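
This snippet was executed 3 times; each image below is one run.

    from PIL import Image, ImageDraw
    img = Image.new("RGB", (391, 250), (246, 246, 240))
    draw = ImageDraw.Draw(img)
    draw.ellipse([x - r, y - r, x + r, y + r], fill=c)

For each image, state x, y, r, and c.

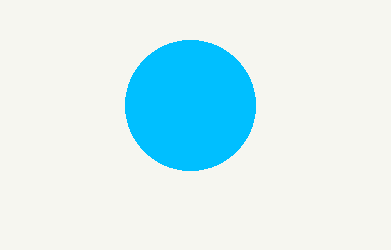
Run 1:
x = 190
y = 105
r = 65
c = 'deepskyblue'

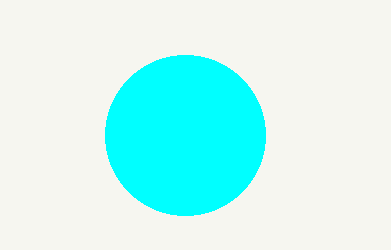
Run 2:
x = 185
y = 135
r = 80
c = 'cyan'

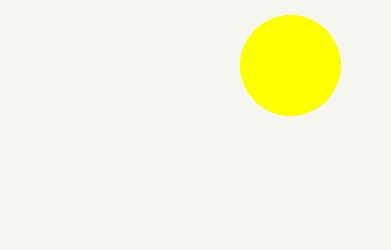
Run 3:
x = 290, y = 65, r = 50, c = 'yellow'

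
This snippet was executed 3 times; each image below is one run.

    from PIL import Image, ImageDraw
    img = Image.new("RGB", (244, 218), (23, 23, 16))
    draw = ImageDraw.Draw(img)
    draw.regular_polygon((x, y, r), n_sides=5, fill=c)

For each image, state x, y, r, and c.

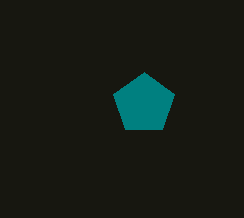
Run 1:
x = 144
y = 104
r = 32
c = 'teal'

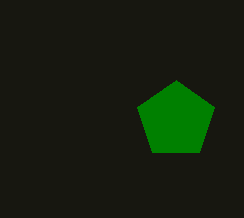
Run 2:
x = 176
y = 120
r = 40
c = 'green'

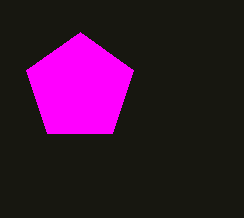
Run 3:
x = 80; y = 88; r = 56; c = 'magenta'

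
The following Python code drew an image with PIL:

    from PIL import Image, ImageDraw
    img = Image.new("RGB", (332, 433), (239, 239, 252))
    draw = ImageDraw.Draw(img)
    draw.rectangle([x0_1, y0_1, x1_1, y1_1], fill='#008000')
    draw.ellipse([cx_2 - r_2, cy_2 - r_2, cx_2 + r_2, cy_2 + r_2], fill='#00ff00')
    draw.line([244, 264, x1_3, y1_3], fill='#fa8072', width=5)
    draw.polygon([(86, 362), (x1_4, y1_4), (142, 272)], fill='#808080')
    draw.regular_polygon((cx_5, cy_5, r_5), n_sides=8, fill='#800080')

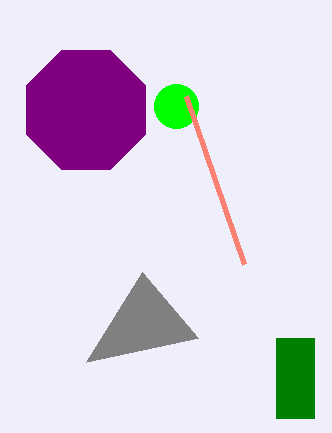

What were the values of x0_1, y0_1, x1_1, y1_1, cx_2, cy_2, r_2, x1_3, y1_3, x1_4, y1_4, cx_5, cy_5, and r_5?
x0_1 = 276; y0_1 = 338; x1_1 = 314; y1_1 = 418; cx_2 = 176; cy_2 = 106; r_2 = 22; x1_3 = 186; y1_3 = 96; x1_4 = 198; y1_4 = 338; cx_5 = 86; cy_5 = 110; r_5 = 64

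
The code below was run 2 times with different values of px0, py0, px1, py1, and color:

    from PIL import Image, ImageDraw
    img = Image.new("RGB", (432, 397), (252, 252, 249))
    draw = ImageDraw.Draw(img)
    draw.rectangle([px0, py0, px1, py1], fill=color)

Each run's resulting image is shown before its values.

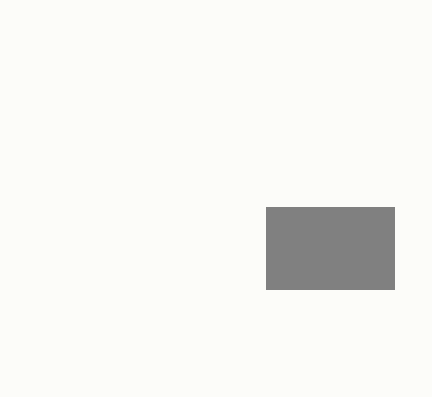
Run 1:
px0 = 266
py0 = 207
px1 = 394
py1 = 289
color = 'gray'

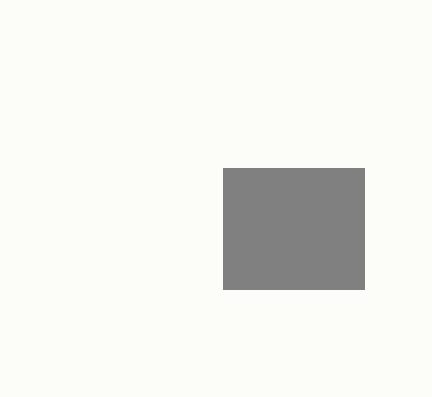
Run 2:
px0 = 223
py0 = 168
px1 = 364
py1 = 289
color = 'gray'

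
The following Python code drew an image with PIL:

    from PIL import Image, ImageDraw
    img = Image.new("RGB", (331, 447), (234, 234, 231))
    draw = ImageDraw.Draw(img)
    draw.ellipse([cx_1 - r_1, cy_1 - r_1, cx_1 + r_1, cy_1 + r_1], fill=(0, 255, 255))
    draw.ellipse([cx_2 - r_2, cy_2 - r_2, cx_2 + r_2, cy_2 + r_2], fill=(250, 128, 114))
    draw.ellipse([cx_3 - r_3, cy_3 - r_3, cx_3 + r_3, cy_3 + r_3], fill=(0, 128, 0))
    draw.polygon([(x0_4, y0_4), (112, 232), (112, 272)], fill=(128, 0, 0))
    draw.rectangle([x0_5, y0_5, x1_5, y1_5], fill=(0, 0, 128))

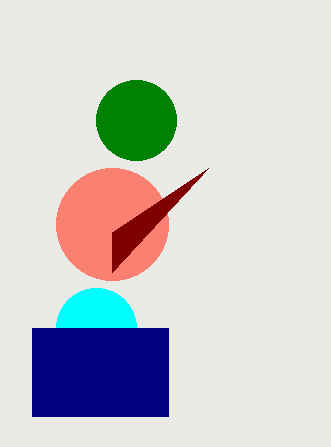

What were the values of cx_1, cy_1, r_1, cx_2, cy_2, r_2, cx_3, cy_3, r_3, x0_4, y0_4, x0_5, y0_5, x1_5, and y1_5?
cx_1 = 96, cy_1 = 328, r_1 = 40, cx_2 = 112, cy_2 = 224, r_2 = 56, cx_3 = 136, cy_3 = 120, r_3 = 40, x0_4 = 208, y0_4 = 168, x0_5 = 32, y0_5 = 328, x1_5 = 168, y1_5 = 416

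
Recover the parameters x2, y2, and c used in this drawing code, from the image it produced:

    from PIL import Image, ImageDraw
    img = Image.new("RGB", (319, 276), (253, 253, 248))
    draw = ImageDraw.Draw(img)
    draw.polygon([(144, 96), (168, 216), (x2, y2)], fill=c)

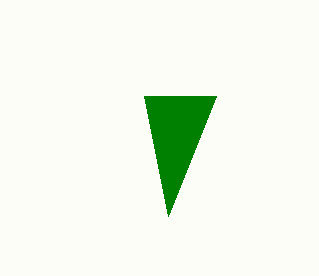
x2 = 216, y2 = 96, c = 'green'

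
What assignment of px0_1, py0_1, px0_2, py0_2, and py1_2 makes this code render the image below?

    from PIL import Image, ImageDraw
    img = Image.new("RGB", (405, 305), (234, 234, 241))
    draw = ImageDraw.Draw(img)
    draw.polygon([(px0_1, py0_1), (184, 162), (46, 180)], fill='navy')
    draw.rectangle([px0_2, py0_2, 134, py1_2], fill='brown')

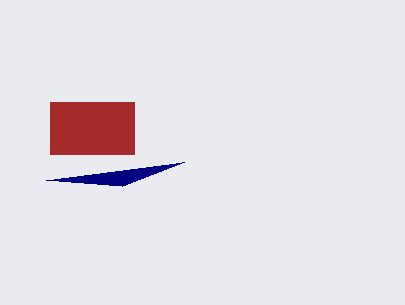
px0_1 = 122; py0_1 = 186; px0_2 = 50; py0_2 = 102; py1_2 = 154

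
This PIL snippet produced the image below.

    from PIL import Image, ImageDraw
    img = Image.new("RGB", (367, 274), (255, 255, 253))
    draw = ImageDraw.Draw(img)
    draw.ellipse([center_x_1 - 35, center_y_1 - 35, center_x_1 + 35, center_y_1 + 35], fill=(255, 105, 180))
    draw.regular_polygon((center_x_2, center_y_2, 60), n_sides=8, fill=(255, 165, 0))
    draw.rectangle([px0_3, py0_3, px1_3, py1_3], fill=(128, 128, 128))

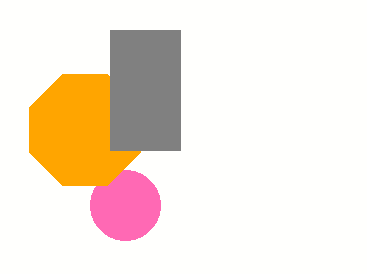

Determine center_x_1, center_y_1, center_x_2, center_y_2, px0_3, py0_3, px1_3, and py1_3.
center_x_1 = 125, center_y_1 = 205, center_x_2 = 85, center_y_2 = 130, px0_3 = 110, py0_3 = 30, px1_3 = 180, py1_3 = 150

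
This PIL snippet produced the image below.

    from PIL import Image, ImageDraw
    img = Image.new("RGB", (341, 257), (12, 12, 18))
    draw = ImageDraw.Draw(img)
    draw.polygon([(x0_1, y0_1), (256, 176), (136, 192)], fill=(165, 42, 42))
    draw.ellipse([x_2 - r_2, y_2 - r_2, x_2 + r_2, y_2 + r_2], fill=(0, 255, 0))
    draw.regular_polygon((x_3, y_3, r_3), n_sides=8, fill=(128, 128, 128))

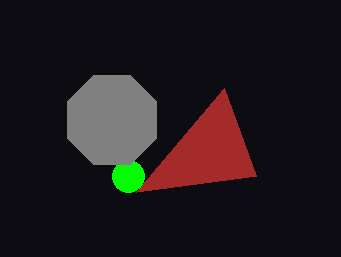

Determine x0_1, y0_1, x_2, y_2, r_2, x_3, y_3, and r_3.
x0_1 = 224
y0_1 = 88
x_2 = 128
y_2 = 176
r_2 = 16
x_3 = 112
y_3 = 120
r_3 = 48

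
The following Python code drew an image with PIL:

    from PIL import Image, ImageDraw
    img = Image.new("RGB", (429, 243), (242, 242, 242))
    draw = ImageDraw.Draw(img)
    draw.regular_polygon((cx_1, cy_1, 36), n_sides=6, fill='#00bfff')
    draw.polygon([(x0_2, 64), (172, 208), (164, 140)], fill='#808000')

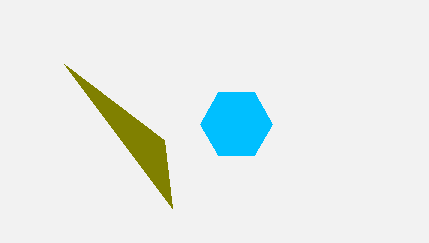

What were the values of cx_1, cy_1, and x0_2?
cx_1 = 236
cy_1 = 124
x0_2 = 64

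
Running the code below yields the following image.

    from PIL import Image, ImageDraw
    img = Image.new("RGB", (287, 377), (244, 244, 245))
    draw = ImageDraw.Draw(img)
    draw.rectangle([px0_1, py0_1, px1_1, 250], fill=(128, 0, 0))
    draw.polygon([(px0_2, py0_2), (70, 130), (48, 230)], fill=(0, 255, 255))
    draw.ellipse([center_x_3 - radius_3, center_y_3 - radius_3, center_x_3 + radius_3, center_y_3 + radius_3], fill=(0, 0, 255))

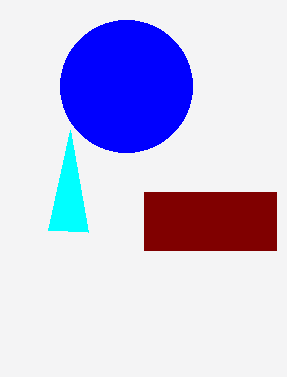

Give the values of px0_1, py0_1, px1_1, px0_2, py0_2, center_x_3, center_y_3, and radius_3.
px0_1 = 144; py0_1 = 192; px1_1 = 276; px0_2 = 88; py0_2 = 232; center_x_3 = 126; center_y_3 = 86; radius_3 = 66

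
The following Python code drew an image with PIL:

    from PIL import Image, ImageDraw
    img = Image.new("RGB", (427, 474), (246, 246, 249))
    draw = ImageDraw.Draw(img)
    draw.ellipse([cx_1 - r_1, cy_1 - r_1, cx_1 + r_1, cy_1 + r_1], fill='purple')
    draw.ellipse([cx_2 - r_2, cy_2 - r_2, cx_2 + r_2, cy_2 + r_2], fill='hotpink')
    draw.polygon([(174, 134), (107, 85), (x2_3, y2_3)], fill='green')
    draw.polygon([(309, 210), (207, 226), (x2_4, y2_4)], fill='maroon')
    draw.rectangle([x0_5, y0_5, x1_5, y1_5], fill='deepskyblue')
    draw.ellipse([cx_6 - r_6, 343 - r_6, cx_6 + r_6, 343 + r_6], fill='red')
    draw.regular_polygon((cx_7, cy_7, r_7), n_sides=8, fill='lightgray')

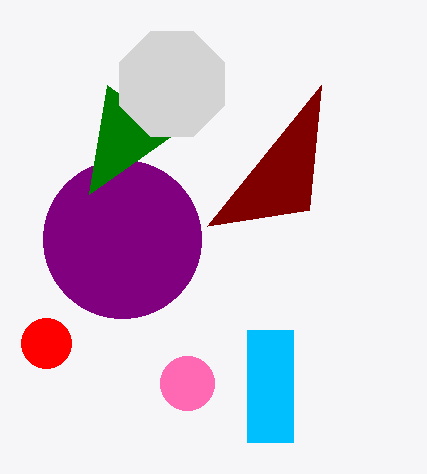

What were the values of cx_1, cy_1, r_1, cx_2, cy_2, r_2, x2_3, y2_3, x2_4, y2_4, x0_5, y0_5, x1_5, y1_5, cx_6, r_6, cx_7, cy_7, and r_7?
cx_1 = 122; cy_1 = 239; r_1 = 79; cx_2 = 187; cy_2 = 383; r_2 = 27; x2_3 = 89; y2_3 = 194; x2_4 = 321; y2_4 = 85; x0_5 = 247; y0_5 = 330; x1_5 = 293; y1_5 = 442; cx_6 = 46; r_6 = 25; cx_7 = 172; cy_7 = 84; r_7 = 57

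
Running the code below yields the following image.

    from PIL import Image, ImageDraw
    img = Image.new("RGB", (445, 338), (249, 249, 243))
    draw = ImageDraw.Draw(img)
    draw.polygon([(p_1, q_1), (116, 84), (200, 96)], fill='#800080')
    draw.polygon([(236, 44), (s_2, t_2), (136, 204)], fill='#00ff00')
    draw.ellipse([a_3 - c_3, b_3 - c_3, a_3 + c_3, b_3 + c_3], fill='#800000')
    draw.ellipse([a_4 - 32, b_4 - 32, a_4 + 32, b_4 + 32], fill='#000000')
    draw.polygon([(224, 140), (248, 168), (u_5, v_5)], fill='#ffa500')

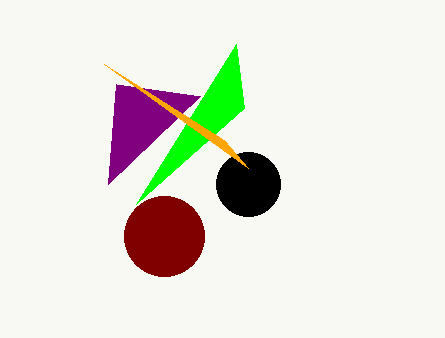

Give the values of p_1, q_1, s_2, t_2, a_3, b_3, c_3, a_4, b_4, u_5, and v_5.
p_1 = 108
q_1 = 184
s_2 = 244
t_2 = 108
a_3 = 164
b_3 = 236
c_3 = 40
a_4 = 248
b_4 = 184
u_5 = 104
v_5 = 64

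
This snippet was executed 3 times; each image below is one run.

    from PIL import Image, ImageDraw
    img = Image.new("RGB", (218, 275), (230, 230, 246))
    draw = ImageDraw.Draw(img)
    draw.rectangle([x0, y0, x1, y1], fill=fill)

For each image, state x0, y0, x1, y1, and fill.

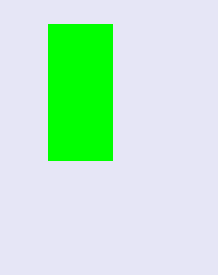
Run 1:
x0 = 48
y0 = 24
x1 = 112
y1 = 160
fill = 'lime'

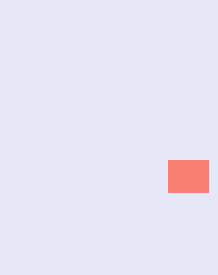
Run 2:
x0 = 168; y0 = 160; x1 = 208; y1 = 192; fill = 'salmon'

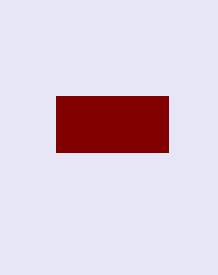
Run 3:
x0 = 56; y0 = 96; x1 = 168; y1 = 152; fill = 'maroon'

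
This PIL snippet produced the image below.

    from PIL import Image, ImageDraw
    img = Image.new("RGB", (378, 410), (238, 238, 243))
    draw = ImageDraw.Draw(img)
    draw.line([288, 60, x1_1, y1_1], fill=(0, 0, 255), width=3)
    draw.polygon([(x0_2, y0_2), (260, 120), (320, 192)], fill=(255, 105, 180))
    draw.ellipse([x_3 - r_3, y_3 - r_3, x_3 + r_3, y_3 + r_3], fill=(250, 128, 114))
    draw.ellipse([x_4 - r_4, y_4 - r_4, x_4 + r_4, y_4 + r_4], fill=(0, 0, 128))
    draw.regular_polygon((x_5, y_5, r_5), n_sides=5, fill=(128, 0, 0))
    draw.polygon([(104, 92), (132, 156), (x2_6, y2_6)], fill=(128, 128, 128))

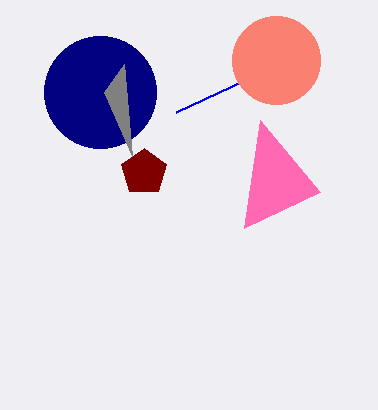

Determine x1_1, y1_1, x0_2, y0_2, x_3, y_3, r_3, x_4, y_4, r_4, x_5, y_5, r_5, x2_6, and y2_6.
x1_1 = 176; y1_1 = 112; x0_2 = 244; y0_2 = 228; x_3 = 276; y_3 = 60; r_3 = 44; x_4 = 100; y_4 = 92; r_4 = 56; x_5 = 144; y_5 = 172; r_5 = 24; x2_6 = 124; y2_6 = 64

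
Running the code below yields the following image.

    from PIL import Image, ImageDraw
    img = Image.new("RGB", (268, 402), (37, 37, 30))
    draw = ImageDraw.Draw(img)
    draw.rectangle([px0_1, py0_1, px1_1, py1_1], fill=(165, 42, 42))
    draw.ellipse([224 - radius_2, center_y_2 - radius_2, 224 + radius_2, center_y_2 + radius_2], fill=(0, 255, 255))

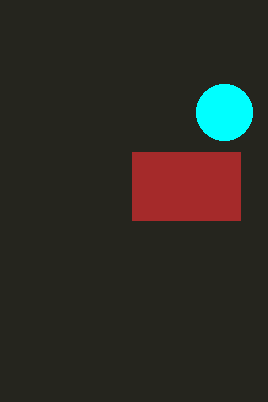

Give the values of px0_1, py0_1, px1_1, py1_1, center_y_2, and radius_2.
px0_1 = 132; py0_1 = 152; px1_1 = 240; py1_1 = 220; center_y_2 = 112; radius_2 = 28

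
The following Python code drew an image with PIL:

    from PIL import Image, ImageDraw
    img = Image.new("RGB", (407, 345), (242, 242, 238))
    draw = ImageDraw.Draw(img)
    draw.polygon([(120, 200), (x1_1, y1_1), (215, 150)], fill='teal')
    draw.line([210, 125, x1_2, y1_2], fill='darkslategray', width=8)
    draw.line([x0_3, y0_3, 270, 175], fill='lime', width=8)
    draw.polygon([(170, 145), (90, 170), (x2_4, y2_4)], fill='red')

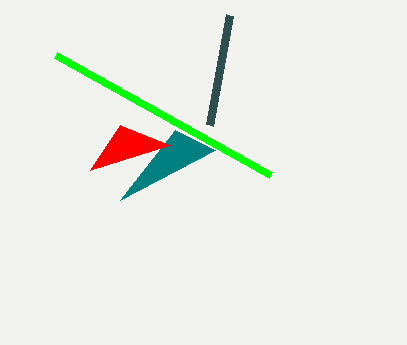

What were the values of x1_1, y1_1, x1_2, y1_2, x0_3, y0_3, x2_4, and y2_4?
x1_1 = 175
y1_1 = 130
x1_2 = 230
y1_2 = 15
x0_3 = 55
y0_3 = 55
x2_4 = 120
y2_4 = 125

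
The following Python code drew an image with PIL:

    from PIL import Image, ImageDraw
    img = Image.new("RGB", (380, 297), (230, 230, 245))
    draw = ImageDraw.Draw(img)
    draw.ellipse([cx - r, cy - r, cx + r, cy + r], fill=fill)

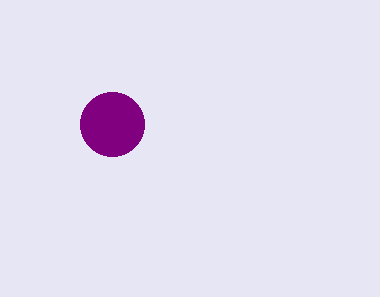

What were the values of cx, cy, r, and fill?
cx = 112
cy = 124
r = 32
fill = 'purple'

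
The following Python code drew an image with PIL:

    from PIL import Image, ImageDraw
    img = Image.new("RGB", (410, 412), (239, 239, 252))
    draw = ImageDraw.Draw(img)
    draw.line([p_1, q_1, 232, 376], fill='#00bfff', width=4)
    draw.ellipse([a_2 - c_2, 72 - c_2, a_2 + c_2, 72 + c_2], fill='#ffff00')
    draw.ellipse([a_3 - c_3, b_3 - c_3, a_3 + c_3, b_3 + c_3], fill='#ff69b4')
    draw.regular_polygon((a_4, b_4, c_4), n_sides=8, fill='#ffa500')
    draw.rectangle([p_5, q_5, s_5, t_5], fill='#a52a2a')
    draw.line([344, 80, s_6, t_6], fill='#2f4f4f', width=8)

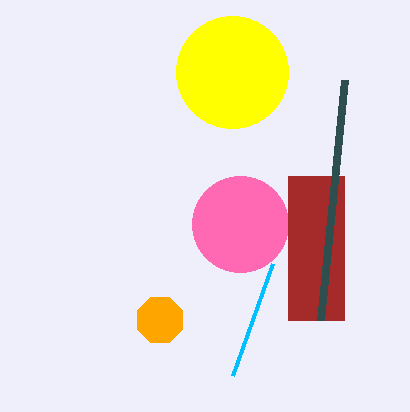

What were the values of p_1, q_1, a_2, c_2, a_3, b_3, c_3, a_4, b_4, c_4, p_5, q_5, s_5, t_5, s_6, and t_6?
p_1 = 272
q_1 = 264
a_2 = 232
c_2 = 56
a_3 = 240
b_3 = 224
c_3 = 48
a_4 = 160
b_4 = 320
c_4 = 24
p_5 = 288
q_5 = 176
s_5 = 344
t_5 = 320
s_6 = 320
t_6 = 320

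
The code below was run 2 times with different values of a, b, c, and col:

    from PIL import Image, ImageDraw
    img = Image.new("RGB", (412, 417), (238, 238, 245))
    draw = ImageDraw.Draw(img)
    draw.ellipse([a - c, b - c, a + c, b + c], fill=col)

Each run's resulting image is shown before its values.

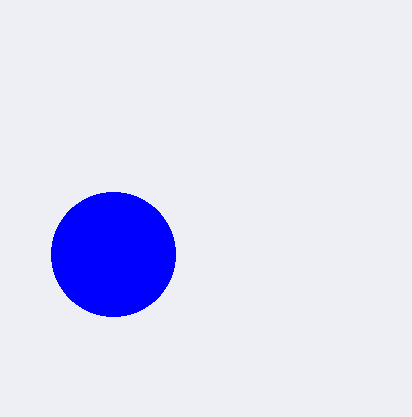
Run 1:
a = 113; b = 254; c = 62; col = 'blue'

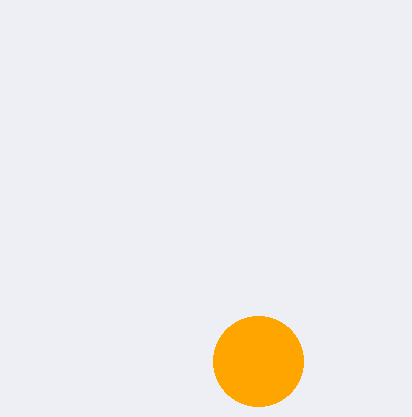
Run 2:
a = 258, b = 361, c = 45, col = 'orange'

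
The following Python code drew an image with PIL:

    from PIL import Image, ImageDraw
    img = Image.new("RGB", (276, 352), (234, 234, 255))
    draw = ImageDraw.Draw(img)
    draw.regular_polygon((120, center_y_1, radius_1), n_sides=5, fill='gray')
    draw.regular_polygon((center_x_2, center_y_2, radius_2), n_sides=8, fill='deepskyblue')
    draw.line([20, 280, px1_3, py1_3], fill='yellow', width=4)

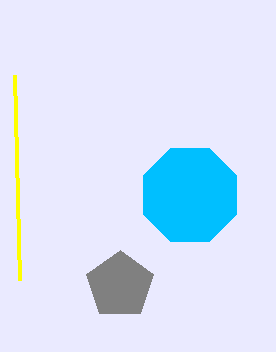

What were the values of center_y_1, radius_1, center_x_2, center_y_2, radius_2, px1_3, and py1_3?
center_y_1 = 285, radius_1 = 35, center_x_2 = 190, center_y_2 = 195, radius_2 = 50, px1_3 = 15, py1_3 = 75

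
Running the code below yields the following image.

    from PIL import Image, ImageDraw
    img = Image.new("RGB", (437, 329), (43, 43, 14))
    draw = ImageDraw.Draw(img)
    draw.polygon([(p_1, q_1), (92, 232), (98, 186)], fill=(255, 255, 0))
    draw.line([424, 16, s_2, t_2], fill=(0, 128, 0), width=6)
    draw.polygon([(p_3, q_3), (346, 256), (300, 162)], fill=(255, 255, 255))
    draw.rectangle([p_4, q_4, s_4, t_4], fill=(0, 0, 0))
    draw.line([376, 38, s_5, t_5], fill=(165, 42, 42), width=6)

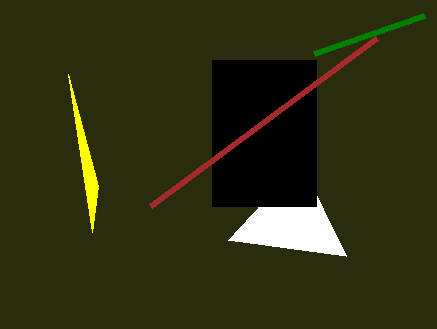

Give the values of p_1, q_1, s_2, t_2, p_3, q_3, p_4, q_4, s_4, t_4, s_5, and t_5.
p_1 = 68, q_1 = 74, s_2 = 314, t_2 = 54, p_3 = 228, q_3 = 240, p_4 = 212, q_4 = 60, s_4 = 316, t_4 = 206, s_5 = 150, t_5 = 206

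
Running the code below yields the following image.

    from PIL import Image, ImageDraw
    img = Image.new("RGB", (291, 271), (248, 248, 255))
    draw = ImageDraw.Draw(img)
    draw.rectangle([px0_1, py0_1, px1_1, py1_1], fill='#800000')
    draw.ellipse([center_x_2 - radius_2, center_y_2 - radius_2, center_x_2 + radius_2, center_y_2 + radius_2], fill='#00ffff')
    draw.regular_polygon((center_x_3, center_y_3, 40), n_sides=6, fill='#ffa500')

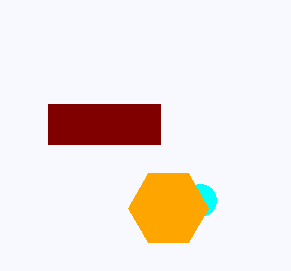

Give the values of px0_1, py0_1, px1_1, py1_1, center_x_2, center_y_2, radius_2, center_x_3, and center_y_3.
px0_1 = 48; py0_1 = 104; px1_1 = 160; py1_1 = 144; center_x_2 = 200; center_y_2 = 200; radius_2 = 16; center_x_3 = 168; center_y_3 = 208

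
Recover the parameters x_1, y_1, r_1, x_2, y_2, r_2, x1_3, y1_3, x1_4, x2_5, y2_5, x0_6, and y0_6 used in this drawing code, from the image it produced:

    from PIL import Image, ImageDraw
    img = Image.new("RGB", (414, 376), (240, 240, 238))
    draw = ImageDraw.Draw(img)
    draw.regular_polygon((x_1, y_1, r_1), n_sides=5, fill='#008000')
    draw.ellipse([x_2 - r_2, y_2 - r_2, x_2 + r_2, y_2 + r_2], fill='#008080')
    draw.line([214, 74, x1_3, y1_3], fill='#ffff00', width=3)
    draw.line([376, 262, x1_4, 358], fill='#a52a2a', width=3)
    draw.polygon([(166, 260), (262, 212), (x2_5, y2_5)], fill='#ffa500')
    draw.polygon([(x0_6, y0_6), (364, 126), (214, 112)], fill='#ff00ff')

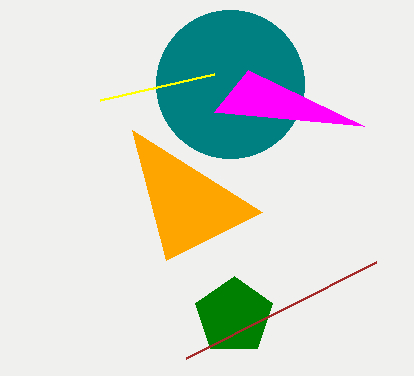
x_1 = 234, y_1 = 316, r_1 = 40, x_2 = 230, y_2 = 84, r_2 = 74, x1_3 = 100, y1_3 = 100, x1_4 = 186, x2_5 = 132, y2_5 = 130, x0_6 = 248, y0_6 = 70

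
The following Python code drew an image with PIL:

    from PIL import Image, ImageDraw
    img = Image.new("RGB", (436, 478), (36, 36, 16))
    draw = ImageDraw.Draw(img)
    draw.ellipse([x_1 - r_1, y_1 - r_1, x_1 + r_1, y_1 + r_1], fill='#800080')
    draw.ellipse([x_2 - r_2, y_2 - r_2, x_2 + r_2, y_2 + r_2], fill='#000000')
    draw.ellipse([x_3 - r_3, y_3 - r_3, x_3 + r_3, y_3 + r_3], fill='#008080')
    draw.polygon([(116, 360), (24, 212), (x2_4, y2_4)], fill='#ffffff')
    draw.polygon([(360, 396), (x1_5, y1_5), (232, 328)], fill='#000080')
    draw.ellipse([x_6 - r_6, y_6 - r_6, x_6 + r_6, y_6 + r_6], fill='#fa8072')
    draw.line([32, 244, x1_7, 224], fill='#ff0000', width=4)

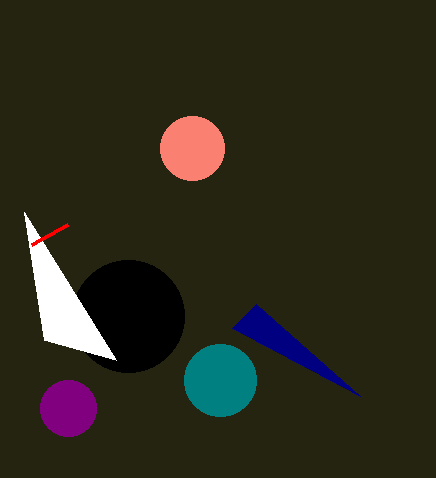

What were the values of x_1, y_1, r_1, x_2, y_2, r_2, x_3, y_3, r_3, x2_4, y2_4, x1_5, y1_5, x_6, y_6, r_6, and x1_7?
x_1 = 68
y_1 = 408
r_1 = 28
x_2 = 128
y_2 = 316
r_2 = 56
x_3 = 220
y_3 = 380
r_3 = 36
x2_4 = 44
y2_4 = 340
x1_5 = 256
y1_5 = 304
x_6 = 192
y_6 = 148
r_6 = 32
x1_7 = 68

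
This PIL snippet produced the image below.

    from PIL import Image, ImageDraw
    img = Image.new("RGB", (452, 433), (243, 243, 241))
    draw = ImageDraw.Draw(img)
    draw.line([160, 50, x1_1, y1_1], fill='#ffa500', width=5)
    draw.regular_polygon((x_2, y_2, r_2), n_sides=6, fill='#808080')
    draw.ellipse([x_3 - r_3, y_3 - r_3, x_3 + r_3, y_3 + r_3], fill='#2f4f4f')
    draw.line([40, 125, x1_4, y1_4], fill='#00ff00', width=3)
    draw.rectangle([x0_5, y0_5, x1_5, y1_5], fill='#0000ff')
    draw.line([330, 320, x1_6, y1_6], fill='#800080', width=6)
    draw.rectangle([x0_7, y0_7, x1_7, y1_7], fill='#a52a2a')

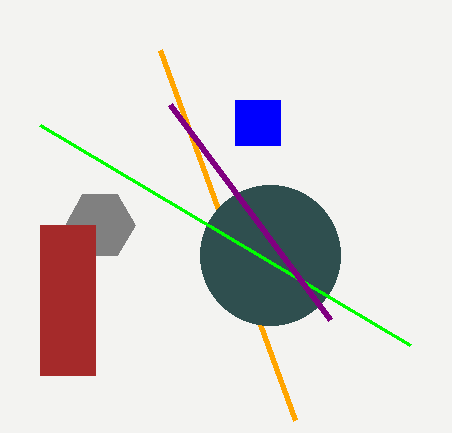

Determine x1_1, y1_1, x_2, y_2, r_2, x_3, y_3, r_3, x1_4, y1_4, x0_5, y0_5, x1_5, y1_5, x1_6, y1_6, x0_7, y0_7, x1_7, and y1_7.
x1_1 = 295; y1_1 = 420; x_2 = 100; y_2 = 225; r_2 = 35; x_3 = 270; y_3 = 255; r_3 = 70; x1_4 = 410; y1_4 = 345; x0_5 = 235; y0_5 = 100; x1_5 = 280; y1_5 = 145; x1_6 = 170; y1_6 = 105; x0_7 = 40; y0_7 = 225; x1_7 = 95; y1_7 = 375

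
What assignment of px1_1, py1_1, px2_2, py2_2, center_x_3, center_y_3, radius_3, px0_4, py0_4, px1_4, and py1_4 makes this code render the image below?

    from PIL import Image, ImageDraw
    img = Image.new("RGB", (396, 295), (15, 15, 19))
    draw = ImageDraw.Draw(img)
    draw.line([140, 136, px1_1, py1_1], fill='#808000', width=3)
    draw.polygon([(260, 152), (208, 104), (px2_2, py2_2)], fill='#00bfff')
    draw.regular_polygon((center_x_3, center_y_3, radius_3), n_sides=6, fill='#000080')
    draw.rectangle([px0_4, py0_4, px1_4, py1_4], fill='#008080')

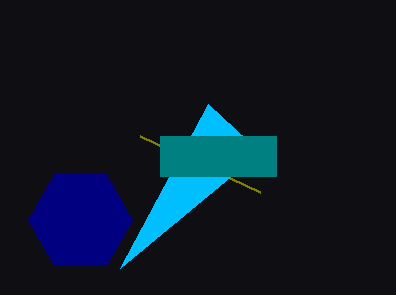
px1_1 = 260, py1_1 = 192, px2_2 = 120, py2_2 = 268, center_x_3 = 80, center_y_3 = 220, radius_3 = 52, px0_4 = 160, py0_4 = 136, px1_4 = 276, py1_4 = 176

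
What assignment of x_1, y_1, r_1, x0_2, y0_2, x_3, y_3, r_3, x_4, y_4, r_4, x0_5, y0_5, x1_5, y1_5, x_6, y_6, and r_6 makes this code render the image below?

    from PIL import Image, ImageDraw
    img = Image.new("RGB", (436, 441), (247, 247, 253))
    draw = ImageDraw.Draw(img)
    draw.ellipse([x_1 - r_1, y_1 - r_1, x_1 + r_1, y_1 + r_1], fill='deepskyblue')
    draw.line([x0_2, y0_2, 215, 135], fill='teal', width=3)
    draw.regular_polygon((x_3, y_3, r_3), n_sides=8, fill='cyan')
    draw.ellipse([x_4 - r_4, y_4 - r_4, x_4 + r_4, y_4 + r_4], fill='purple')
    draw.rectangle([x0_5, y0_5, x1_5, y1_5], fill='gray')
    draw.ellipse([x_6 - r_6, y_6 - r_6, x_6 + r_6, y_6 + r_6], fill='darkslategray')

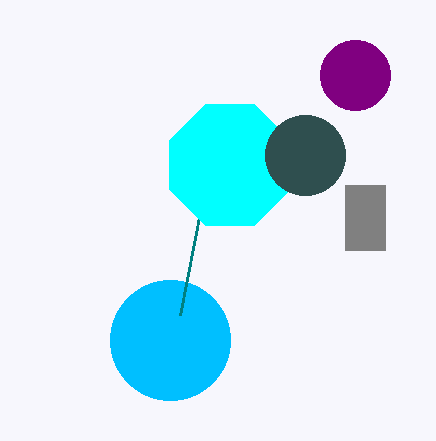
x_1 = 170
y_1 = 340
r_1 = 60
x0_2 = 180
y0_2 = 315
x_3 = 230
y_3 = 165
r_3 = 65
x_4 = 355
y_4 = 75
r_4 = 35
x0_5 = 345
y0_5 = 185
x1_5 = 385
y1_5 = 250
x_6 = 305
y_6 = 155
r_6 = 40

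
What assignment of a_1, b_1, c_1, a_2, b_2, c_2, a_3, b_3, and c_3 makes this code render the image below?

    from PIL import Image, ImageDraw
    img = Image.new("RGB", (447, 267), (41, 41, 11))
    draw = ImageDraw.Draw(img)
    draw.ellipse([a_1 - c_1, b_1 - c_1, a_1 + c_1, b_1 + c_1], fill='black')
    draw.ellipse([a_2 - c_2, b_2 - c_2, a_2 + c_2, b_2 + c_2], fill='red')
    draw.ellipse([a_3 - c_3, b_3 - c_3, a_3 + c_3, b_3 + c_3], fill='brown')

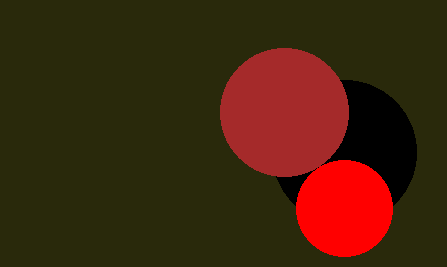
a_1 = 344
b_1 = 152
c_1 = 72
a_2 = 344
b_2 = 208
c_2 = 48
a_3 = 284
b_3 = 112
c_3 = 64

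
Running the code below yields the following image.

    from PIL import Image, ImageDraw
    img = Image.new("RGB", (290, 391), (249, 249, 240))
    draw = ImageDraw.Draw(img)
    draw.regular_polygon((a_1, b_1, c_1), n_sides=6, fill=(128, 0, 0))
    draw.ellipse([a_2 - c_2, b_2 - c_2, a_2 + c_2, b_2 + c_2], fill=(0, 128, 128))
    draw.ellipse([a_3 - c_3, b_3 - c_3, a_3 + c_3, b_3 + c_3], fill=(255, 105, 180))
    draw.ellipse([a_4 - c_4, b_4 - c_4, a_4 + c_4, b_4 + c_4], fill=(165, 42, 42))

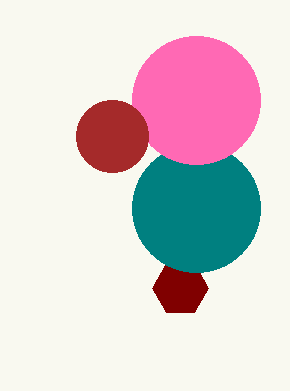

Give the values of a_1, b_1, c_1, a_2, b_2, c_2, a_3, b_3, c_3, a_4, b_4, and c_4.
a_1 = 180, b_1 = 288, c_1 = 28, a_2 = 196, b_2 = 208, c_2 = 64, a_3 = 196, b_3 = 100, c_3 = 64, a_4 = 112, b_4 = 136, c_4 = 36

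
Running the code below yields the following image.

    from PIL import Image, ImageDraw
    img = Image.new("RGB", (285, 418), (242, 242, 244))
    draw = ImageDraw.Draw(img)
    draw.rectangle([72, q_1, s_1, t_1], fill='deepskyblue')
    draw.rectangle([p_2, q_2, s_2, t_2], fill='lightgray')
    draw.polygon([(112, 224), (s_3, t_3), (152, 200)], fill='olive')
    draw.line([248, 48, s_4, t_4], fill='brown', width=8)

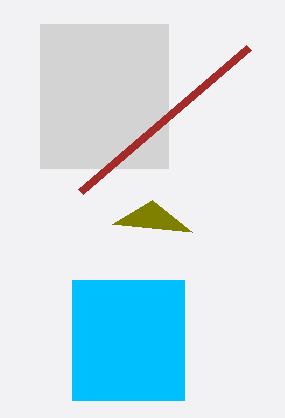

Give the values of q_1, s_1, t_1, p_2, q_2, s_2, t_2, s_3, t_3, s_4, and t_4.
q_1 = 280; s_1 = 184; t_1 = 400; p_2 = 40; q_2 = 24; s_2 = 168; t_2 = 168; s_3 = 192; t_3 = 232; s_4 = 80; t_4 = 192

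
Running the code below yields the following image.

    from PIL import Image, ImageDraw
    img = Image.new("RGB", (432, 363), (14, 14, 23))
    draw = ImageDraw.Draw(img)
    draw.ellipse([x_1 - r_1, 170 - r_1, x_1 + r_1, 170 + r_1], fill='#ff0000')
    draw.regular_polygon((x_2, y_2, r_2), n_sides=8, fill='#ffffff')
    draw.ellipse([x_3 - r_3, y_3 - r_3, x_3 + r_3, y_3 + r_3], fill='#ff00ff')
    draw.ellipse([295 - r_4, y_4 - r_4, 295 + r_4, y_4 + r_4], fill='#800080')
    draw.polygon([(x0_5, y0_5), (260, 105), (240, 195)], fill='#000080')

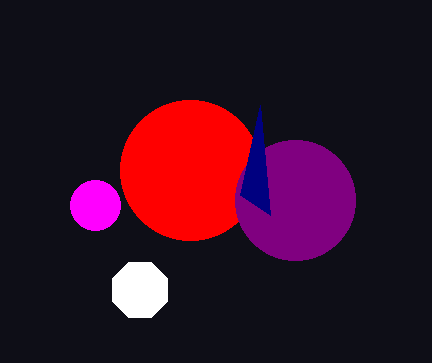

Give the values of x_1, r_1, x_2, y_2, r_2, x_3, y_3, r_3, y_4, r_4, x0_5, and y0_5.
x_1 = 190; r_1 = 70; x_2 = 140; y_2 = 290; r_2 = 30; x_3 = 95; y_3 = 205; r_3 = 25; y_4 = 200; r_4 = 60; x0_5 = 270; y0_5 = 215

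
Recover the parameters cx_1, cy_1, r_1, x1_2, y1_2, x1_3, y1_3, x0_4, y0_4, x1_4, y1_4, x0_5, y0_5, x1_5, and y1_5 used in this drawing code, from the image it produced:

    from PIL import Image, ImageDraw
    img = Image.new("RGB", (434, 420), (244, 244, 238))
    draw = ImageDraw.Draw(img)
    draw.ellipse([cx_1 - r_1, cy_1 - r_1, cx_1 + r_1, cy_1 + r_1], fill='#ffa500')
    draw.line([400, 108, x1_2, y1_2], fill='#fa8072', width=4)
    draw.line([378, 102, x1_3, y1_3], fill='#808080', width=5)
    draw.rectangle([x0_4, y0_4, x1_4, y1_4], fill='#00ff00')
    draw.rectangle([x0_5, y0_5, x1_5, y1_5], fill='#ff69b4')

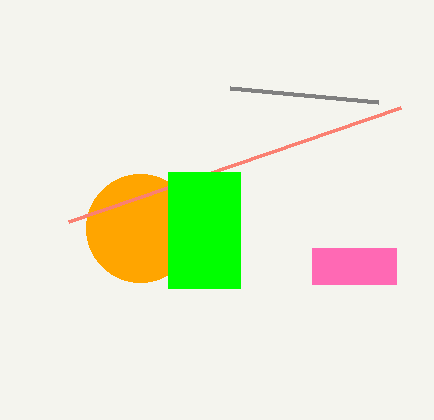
cx_1 = 140, cy_1 = 228, r_1 = 54, x1_2 = 68, y1_2 = 222, x1_3 = 230, y1_3 = 88, x0_4 = 168, y0_4 = 172, x1_4 = 240, y1_4 = 288, x0_5 = 312, y0_5 = 248, x1_5 = 396, y1_5 = 284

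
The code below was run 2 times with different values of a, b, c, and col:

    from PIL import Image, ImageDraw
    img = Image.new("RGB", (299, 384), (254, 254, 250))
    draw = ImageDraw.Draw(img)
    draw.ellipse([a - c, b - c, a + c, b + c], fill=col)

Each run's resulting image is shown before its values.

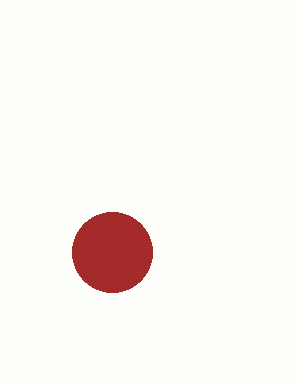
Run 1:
a = 112
b = 252
c = 40
col = 'brown'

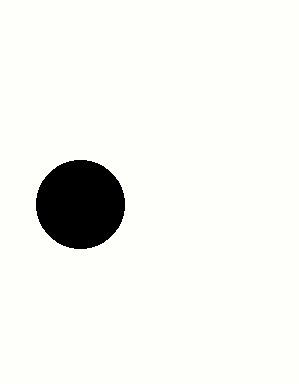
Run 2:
a = 80, b = 204, c = 44, col = 'black'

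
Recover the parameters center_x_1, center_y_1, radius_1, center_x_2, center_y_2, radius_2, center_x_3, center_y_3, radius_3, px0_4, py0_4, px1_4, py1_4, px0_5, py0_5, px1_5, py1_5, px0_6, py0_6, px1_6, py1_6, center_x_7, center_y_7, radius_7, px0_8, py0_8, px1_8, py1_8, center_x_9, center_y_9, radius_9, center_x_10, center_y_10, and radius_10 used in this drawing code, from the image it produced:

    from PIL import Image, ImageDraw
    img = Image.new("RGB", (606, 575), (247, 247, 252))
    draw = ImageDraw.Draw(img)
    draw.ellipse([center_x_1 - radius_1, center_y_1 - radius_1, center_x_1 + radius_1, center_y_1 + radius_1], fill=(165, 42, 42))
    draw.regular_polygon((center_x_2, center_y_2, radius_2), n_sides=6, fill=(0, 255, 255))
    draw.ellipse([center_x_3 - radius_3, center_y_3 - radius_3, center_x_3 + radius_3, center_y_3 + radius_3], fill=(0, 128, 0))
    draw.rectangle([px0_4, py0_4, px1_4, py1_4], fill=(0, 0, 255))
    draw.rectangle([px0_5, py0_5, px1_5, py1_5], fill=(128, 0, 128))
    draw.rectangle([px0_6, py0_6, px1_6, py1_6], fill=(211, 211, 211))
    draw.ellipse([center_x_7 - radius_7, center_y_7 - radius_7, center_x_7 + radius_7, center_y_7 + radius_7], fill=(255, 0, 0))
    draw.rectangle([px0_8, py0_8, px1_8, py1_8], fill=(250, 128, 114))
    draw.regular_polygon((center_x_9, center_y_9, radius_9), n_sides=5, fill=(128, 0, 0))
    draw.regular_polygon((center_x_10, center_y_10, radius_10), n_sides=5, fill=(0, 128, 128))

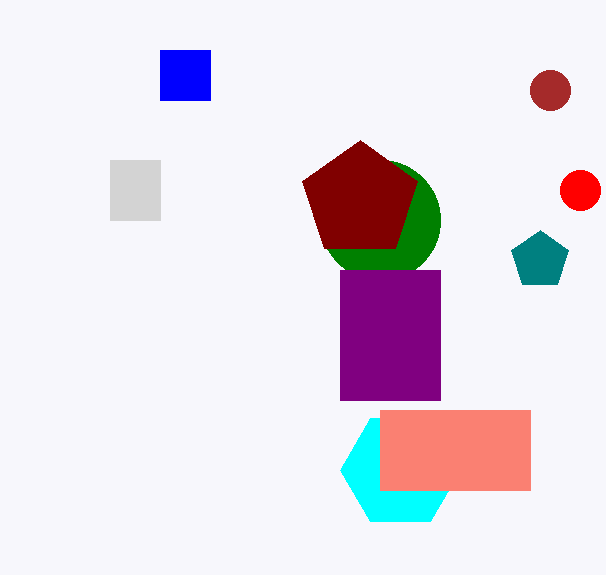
center_x_1 = 550
center_y_1 = 90
radius_1 = 20
center_x_2 = 400
center_y_2 = 470
radius_2 = 60
center_x_3 = 380
center_y_3 = 220
radius_3 = 60
px0_4 = 160
py0_4 = 50
px1_4 = 210
py1_4 = 100
px0_5 = 340
py0_5 = 270
px1_5 = 440
py1_5 = 400
px0_6 = 110
py0_6 = 160
px1_6 = 160
py1_6 = 220
center_x_7 = 580
center_y_7 = 190
radius_7 = 20
px0_8 = 380
py0_8 = 410
px1_8 = 530
py1_8 = 490
center_x_9 = 360
center_y_9 = 200
radius_9 = 60
center_x_10 = 540
center_y_10 = 260
radius_10 = 30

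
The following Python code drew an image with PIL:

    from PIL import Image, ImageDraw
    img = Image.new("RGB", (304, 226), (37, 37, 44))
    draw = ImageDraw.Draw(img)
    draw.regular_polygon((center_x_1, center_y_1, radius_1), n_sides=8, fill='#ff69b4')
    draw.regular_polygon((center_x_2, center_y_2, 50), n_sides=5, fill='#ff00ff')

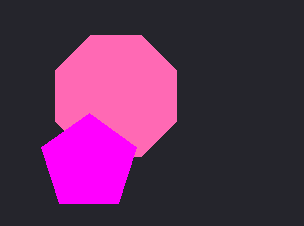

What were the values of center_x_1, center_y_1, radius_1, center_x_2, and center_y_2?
center_x_1 = 116
center_y_1 = 96
radius_1 = 66
center_x_2 = 89
center_y_2 = 163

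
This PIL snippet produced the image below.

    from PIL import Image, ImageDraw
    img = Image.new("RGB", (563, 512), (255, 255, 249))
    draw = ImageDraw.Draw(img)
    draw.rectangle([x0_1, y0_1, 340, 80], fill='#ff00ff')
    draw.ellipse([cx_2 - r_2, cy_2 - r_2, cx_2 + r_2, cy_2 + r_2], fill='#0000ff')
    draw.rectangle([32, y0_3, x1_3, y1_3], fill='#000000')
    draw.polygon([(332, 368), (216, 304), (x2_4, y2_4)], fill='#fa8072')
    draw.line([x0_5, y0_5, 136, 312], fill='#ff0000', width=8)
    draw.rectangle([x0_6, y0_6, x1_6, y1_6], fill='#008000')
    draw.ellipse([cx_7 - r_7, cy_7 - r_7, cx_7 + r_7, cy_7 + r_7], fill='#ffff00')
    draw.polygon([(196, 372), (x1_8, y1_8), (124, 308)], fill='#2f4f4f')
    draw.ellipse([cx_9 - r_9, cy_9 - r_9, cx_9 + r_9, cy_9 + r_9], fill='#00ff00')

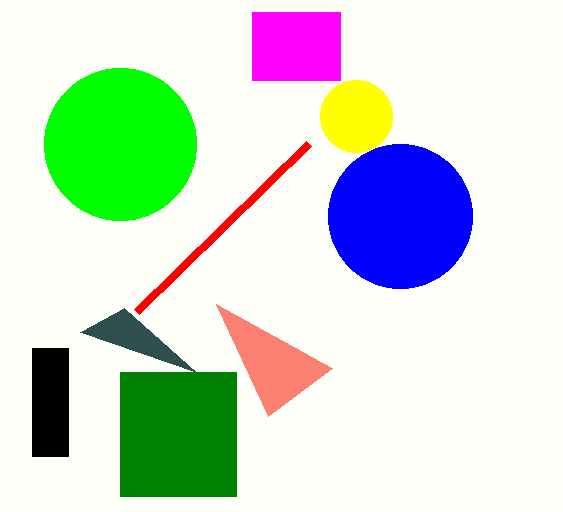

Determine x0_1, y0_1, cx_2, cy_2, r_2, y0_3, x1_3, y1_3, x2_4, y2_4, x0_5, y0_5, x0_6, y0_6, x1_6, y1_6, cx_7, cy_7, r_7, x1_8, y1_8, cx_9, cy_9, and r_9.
x0_1 = 252; y0_1 = 12; cx_2 = 400; cy_2 = 216; r_2 = 72; y0_3 = 348; x1_3 = 68; y1_3 = 456; x2_4 = 268; y2_4 = 416; x0_5 = 308; y0_5 = 144; x0_6 = 120; y0_6 = 372; x1_6 = 236; y1_6 = 496; cx_7 = 356; cy_7 = 116; r_7 = 36; x1_8 = 80; y1_8 = 332; cx_9 = 120; cy_9 = 144; r_9 = 76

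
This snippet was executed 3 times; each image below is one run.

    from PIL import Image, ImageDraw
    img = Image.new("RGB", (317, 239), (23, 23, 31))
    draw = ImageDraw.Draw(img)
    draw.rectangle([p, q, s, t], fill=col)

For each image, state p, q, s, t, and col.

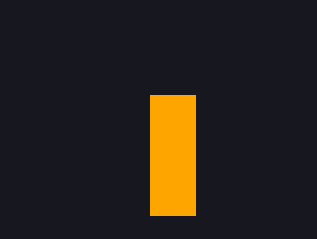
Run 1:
p = 150
q = 95
s = 195
t = 215
col = 'orange'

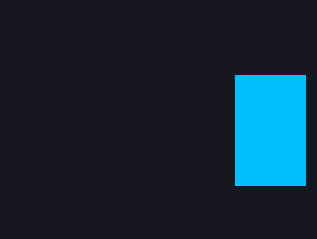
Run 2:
p = 235
q = 75
s = 305
t = 185
col = 'deepskyblue'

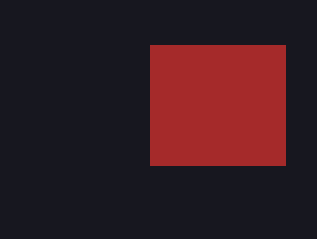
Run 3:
p = 150, q = 45, s = 285, t = 165, col = 'brown'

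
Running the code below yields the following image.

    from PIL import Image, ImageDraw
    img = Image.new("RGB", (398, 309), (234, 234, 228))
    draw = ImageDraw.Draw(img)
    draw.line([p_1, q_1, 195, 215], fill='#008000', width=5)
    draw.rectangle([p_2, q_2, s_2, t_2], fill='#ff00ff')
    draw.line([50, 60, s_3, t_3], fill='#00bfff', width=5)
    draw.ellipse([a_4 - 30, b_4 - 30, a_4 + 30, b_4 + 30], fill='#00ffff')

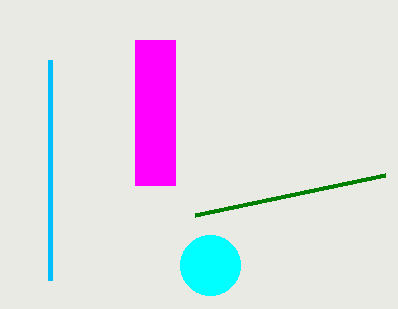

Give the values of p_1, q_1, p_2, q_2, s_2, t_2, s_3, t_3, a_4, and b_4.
p_1 = 385; q_1 = 175; p_2 = 135; q_2 = 40; s_2 = 175; t_2 = 185; s_3 = 50; t_3 = 280; a_4 = 210; b_4 = 265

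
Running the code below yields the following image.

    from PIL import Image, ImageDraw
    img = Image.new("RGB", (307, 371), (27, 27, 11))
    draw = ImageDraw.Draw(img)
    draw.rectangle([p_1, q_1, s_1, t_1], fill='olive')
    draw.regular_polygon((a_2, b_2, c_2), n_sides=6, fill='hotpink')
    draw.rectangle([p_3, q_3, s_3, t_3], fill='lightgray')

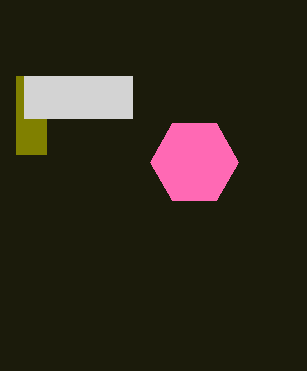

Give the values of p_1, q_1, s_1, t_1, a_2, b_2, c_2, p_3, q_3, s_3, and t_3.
p_1 = 16, q_1 = 76, s_1 = 46, t_1 = 154, a_2 = 194, b_2 = 162, c_2 = 44, p_3 = 24, q_3 = 76, s_3 = 132, t_3 = 118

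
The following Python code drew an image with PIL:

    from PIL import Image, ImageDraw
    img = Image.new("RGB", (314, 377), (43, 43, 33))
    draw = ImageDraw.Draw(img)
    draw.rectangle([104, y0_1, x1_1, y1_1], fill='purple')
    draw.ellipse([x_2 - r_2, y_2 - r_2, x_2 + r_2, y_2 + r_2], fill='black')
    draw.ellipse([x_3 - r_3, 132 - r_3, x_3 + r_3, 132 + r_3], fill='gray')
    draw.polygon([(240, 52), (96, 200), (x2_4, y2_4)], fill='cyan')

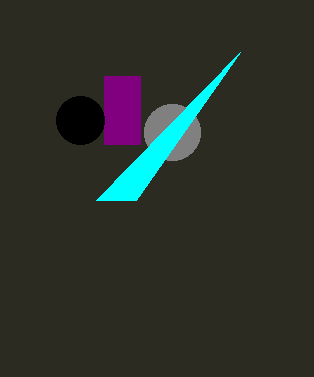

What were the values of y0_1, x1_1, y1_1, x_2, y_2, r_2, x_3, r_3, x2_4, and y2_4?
y0_1 = 76
x1_1 = 140
y1_1 = 144
x_2 = 80
y_2 = 120
r_2 = 24
x_3 = 172
r_3 = 28
x2_4 = 136
y2_4 = 200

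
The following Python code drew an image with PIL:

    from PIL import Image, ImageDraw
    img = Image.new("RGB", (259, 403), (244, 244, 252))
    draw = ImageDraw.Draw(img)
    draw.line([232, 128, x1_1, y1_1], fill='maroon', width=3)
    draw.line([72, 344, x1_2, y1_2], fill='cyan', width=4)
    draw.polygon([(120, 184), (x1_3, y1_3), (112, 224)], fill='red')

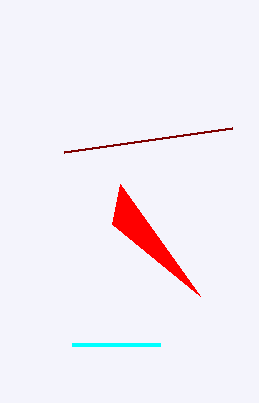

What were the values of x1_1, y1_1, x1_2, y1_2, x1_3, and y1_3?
x1_1 = 64; y1_1 = 152; x1_2 = 160; y1_2 = 344; x1_3 = 200; y1_3 = 296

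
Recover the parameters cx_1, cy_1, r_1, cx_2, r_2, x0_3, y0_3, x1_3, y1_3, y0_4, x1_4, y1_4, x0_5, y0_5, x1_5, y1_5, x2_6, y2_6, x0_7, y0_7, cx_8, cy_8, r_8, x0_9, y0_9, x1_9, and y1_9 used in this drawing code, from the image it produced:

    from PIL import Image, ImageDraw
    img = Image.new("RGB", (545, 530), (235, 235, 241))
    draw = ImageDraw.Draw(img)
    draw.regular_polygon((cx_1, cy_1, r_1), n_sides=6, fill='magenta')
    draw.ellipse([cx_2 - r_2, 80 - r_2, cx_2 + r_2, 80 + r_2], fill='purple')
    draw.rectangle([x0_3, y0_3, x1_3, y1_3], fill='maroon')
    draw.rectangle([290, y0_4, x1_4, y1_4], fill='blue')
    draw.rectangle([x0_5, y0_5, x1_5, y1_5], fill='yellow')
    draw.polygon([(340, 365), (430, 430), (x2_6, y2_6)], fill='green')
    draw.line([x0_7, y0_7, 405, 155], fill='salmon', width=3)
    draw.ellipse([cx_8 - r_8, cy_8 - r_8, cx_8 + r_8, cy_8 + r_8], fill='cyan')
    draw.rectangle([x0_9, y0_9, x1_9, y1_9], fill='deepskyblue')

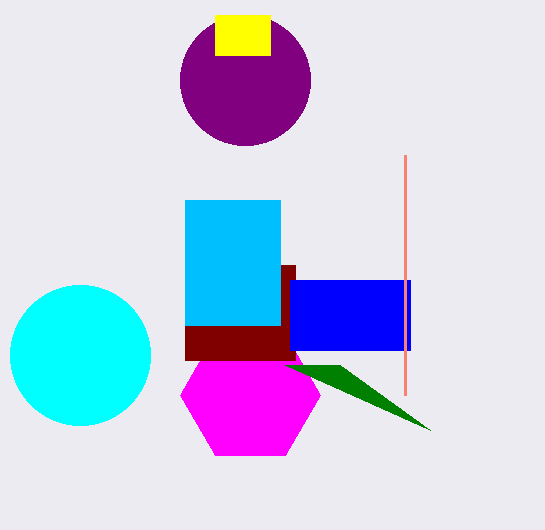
cx_1 = 250, cy_1 = 395, r_1 = 70, cx_2 = 245, r_2 = 65, x0_3 = 185, y0_3 = 265, x1_3 = 295, y1_3 = 360, y0_4 = 280, x1_4 = 410, y1_4 = 350, x0_5 = 215, y0_5 = 15, x1_5 = 270, y1_5 = 55, x2_6 = 285, y2_6 = 365, x0_7 = 405, y0_7 = 395, cx_8 = 80, cy_8 = 355, r_8 = 70, x0_9 = 185, y0_9 = 200, x1_9 = 280, y1_9 = 325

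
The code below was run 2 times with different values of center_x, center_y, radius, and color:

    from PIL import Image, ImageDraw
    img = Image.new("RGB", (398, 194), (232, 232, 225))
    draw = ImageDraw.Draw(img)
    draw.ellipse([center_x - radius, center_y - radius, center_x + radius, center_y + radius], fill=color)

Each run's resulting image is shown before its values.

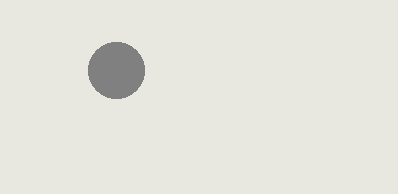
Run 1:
center_x = 116
center_y = 70
radius = 28
color = 'gray'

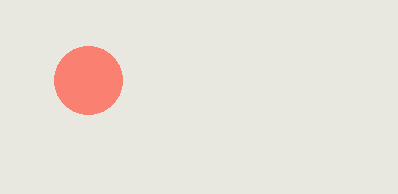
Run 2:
center_x = 88
center_y = 80
radius = 34
color = 'salmon'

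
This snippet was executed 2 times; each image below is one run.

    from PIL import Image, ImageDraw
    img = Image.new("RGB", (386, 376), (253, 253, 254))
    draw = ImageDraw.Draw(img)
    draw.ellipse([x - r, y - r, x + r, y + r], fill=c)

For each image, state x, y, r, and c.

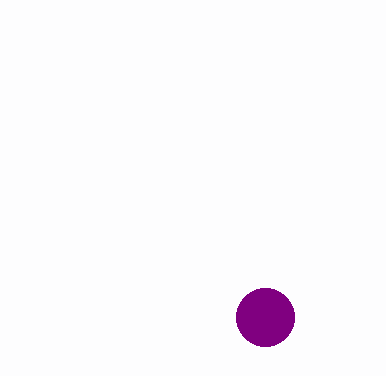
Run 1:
x = 265, y = 317, r = 29, c = 'purple'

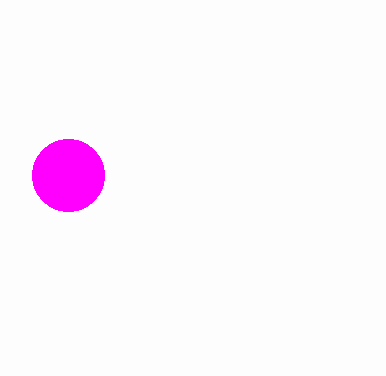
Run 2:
x = 68
y = 175
r = 36
c = 'magenta'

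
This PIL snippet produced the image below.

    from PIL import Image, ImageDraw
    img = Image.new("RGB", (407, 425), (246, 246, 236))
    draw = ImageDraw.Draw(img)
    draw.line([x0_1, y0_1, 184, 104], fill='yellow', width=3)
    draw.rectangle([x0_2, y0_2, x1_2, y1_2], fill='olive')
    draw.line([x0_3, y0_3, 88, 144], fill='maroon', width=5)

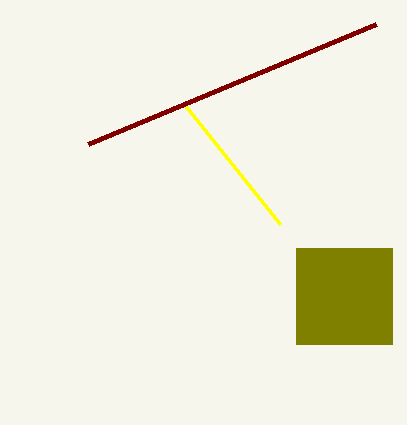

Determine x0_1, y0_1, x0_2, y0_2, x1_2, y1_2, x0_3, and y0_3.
x0_1 = 280
y0_1 = 224
x0_2 = 296
y0_2 = 248
x1_2 = 392
y1_2 = 344
x0_3 = 376
y0_3 = 24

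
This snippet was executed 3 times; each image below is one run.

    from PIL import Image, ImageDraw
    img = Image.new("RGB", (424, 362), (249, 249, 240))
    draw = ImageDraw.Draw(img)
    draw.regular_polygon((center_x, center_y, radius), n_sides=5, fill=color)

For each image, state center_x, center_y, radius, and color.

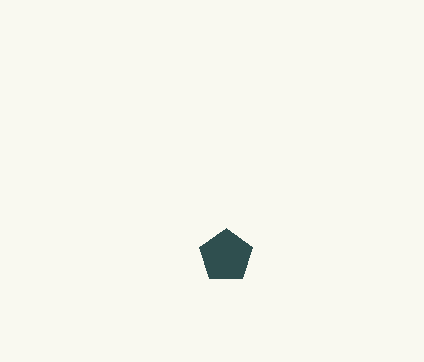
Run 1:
center_x = 226
center_y = 256
radius = 28
color = 'darkslategray'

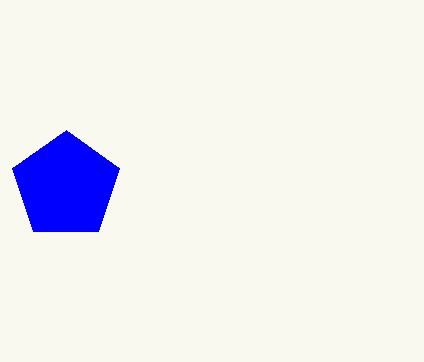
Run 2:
center_x = 66, center_y = 186, radius = 56, color = 'blue'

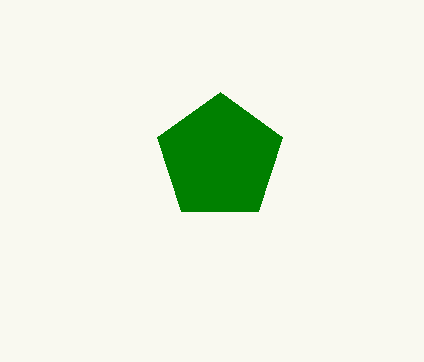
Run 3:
center_x = 220; center_y = 158; radius = 66; color = 'green'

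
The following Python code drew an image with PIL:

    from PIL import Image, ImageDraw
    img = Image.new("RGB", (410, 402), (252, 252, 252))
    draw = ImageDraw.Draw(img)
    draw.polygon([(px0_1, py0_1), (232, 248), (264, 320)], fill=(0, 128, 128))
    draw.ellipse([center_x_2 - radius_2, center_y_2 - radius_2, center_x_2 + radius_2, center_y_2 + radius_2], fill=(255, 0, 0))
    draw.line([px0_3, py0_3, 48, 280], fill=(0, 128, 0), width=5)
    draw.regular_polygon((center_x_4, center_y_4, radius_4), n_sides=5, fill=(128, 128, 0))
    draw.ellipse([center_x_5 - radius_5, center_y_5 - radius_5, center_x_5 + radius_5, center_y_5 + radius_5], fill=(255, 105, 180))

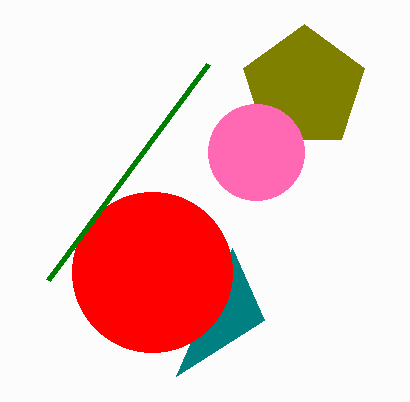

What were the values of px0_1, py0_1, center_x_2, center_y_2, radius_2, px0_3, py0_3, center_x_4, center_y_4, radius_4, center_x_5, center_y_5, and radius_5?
px0_1 = 176
py0_1 = 376
center_x_2 = 152
center_y_2 = 272
radius_2 = 80
px0_3 = 208
py0_3 = 64
center_x_4 = 304
center_y_4 = 88
radius_4 = 64
center_x_5 = 256
center_y_5 = 152
radius_5 = 48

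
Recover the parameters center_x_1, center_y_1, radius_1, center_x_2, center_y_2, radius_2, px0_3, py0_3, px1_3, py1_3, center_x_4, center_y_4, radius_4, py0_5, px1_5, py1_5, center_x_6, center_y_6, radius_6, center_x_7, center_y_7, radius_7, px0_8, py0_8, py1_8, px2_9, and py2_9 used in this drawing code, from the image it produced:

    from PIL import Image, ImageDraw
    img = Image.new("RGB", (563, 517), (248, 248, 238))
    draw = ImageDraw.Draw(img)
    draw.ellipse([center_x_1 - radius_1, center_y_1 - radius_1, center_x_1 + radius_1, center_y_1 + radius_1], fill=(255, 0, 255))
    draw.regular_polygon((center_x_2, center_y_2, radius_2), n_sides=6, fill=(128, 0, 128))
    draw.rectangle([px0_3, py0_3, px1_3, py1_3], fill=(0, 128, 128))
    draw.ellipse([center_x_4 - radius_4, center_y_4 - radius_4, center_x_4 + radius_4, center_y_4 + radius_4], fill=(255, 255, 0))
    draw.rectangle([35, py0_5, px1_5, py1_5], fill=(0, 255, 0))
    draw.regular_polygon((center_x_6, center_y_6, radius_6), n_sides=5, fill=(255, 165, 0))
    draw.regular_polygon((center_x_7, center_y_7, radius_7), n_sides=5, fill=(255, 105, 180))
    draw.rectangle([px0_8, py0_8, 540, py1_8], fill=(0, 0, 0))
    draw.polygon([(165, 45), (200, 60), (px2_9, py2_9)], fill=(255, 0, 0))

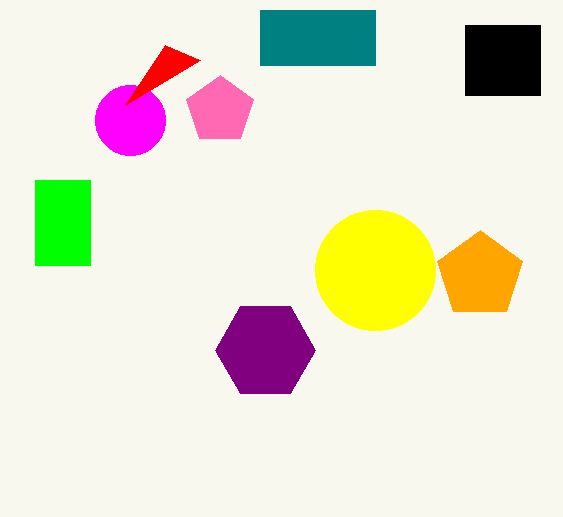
center_x_1 = 130, center_y_1 = 120, radius_1 = 35, center_x_2 = 265, center_y_2 = 350, radius_2 = 50, px0_3 = 260, py0_3 = 10, px1_3 = 375, py1_3 = 65, center_x_4 = 375, center_y_4 = 270, radius_4 = 60, py0_5 = 180, px1_5 = 90, py1_5 = 265, center_x_6 = 480, center_y_6 = 275, radius_6 = 45, center_x_7 = 220, center_y_7 = 110, radius_7 = 35, px0_8 = 465, py0_8 = 25, py1_8 = 95, px2_9 = 125, py2_9 = 105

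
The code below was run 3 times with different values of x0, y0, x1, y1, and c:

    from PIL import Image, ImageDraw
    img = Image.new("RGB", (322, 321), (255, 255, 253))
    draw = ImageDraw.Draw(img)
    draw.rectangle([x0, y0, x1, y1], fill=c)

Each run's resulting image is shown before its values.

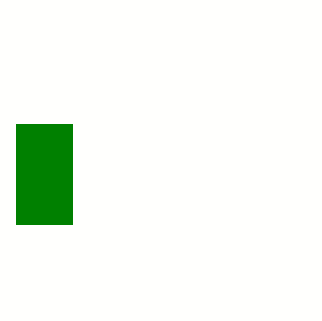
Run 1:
x0 = 16
y0 = 124
x1 = 72
y1 = 224
c = 'green'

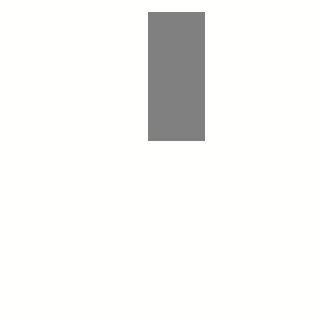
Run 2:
x0 = 148
y0 = 12
x1 = 204
y1 = 140
c = 'gray'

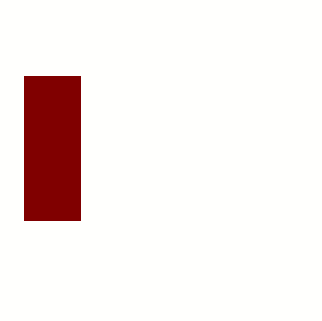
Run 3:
x0 = 24
y0 = 76
x1 = 80
y1 = 220
c = 'maroon'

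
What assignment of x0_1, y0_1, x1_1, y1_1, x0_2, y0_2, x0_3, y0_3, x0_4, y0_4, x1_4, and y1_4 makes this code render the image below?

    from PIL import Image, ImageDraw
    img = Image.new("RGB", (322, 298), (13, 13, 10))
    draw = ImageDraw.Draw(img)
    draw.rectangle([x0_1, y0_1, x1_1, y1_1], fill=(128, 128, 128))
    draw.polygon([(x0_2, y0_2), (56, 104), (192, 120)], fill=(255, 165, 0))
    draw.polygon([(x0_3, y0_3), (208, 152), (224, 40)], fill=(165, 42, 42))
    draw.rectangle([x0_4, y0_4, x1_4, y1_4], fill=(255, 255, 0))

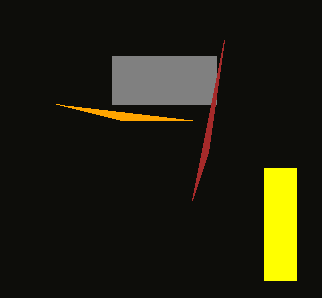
x0_1 = 112
y0_1 = 56
x1_1 = 216
y1_1 = 104
x0_2 = 120
y0_2 = 120
x0_3 = 192
y0_3 = 200
x0_4 = 264
y0_4 = 168
x1_4 = 296
y1_4 = 280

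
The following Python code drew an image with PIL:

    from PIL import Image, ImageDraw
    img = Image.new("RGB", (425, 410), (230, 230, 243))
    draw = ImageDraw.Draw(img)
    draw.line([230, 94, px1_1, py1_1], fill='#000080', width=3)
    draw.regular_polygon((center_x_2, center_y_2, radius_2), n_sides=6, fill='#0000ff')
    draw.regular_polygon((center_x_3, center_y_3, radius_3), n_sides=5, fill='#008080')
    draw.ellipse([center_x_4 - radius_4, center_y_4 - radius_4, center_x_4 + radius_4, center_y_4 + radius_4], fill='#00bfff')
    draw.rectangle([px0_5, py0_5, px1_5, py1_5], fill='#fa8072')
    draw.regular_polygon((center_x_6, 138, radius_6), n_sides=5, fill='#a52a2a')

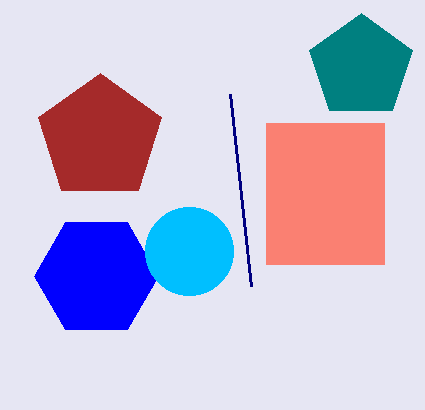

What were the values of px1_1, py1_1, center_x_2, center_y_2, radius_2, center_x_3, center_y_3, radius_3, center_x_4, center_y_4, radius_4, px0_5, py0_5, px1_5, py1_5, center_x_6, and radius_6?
px1_1 = 251
py1_1 = 286
center_x_2 = 96
center_y_2 = 276
radius_2 = 62
center_x_3 = 361
center_y_3 = 67
radius_3 = 54
center_x_4 = 189
center_y_4 = 251
radius_4 = 44
px0_5 = 266
py0_5 = 123
px1_5 = 384
py1_5 = 264
center_x_6 = 100
radius_6 = 65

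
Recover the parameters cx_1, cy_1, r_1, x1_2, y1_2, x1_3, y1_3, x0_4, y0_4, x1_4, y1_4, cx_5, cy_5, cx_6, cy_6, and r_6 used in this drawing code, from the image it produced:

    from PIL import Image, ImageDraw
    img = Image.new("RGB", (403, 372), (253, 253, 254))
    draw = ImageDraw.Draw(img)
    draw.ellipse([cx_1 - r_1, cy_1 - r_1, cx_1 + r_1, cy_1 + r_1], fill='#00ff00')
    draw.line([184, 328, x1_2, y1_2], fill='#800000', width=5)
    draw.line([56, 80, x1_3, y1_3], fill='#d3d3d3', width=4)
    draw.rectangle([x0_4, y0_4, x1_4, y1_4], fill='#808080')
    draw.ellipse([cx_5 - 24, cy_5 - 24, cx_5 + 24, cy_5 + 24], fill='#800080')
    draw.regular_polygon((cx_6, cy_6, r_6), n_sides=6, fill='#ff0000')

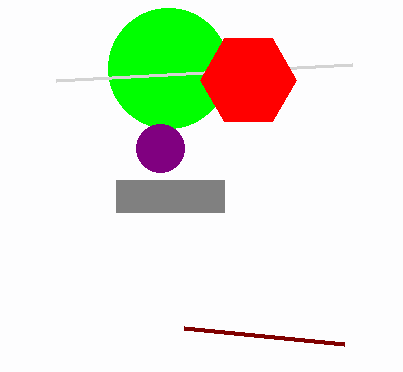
cx_1 = 168
cy_1 = 68
r_1 = 60
x1_2 = 344
y1_2 = 344
x1_3 = 352
y1_3 = 64
x0_4 = 116
y0_4 = 180
x1_4 = 224
y1_4 = 212
cx_5 = 160
cy_5 = 148
cx_6 = 248
cy_6 = 80
r_6 = 48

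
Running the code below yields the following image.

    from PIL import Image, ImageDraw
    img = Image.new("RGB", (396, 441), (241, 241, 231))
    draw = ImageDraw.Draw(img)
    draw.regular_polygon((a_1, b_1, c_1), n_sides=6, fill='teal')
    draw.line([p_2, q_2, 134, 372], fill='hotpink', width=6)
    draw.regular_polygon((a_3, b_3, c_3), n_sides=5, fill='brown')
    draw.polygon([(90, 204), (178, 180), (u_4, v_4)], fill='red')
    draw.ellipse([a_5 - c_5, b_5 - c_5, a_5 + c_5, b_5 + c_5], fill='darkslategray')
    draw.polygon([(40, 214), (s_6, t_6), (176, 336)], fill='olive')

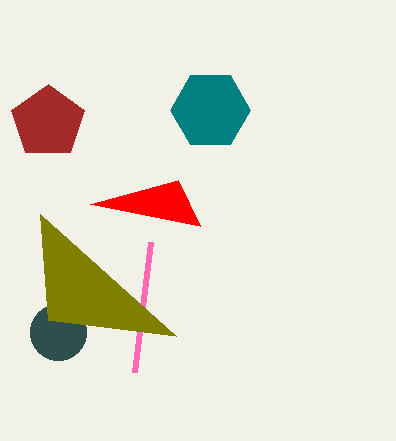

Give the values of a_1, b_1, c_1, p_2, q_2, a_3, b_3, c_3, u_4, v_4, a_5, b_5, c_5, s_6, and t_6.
a_1 = 210, b_1 = 110, c_1 = 40, p_2 = 150, q_2 = 242, a_3 = 48, b_3 = 122, c_3 = 38, u_4 = 200, v_4 = 226, a_5 = 58, b_5 = 332, c_5 = 28, s_6 = 48, t_6 = 320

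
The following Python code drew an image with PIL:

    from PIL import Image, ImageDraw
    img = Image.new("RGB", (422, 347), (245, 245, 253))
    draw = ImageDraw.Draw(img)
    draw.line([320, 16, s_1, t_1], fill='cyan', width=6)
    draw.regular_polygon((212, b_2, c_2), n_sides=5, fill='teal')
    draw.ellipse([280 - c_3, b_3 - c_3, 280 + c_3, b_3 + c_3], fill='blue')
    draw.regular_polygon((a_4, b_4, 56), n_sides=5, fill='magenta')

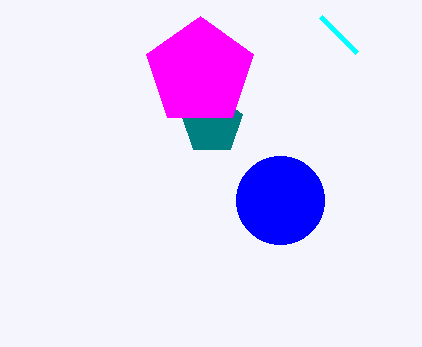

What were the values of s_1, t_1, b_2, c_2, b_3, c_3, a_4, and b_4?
s_1 = 356, t_1 = 52, b_2 = 124, c_2 = 32, b_3 = 200, c_3 = 44, a_4 = 200, b_4 = 72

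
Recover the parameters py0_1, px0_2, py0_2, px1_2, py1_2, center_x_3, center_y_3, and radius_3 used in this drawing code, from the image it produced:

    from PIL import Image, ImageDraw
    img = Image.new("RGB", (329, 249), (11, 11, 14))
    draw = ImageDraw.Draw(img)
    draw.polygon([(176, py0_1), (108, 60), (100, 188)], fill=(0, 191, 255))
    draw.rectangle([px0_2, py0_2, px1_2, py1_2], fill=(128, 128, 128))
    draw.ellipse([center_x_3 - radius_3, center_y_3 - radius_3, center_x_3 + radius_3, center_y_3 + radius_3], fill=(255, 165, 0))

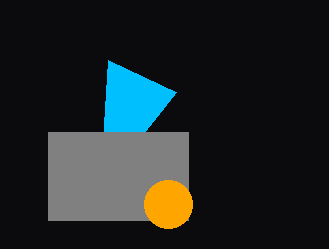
py0_1 = 92; px0_2 = 48; py0_2 = 132; px1_2 = 188; py1_2 = 220; center_x_3 = 168; center_y_3 = 204; radius_3 = 24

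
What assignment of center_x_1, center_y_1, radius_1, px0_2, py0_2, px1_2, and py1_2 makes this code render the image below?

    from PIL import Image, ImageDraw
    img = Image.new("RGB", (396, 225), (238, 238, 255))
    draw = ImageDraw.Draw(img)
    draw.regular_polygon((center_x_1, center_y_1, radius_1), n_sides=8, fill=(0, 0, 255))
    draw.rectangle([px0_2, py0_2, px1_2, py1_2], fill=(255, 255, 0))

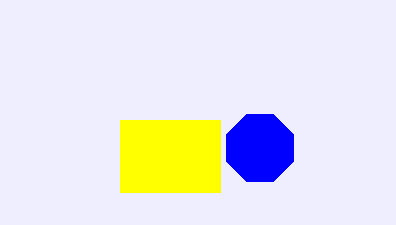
center_x_1 = 260; center_y_1 = 148; radius_1 = 36; px0_2 = 120; py0_2 = 120; px1_2 = 220; py1_2 = 192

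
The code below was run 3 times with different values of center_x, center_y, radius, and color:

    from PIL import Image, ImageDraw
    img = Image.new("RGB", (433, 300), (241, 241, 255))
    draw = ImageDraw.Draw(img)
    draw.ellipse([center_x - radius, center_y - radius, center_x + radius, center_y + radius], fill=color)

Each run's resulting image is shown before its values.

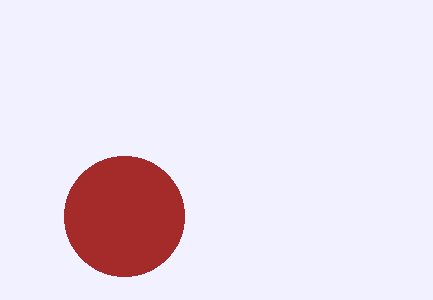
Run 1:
center_x = 124, center_y = 216, radius = 60, color = 'brown'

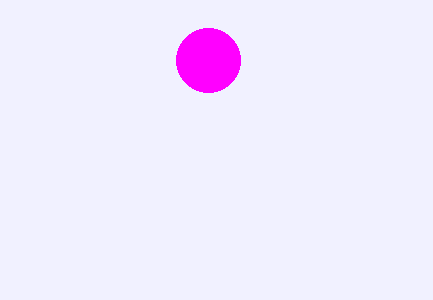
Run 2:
center_x = 208; center_y = 60; radius = 32; color = 'magenta'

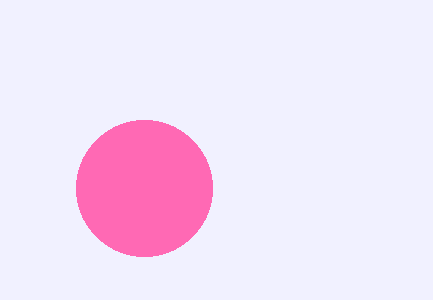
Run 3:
center_x = 144
center_y = 188
radius = 68
color = 'hotpink'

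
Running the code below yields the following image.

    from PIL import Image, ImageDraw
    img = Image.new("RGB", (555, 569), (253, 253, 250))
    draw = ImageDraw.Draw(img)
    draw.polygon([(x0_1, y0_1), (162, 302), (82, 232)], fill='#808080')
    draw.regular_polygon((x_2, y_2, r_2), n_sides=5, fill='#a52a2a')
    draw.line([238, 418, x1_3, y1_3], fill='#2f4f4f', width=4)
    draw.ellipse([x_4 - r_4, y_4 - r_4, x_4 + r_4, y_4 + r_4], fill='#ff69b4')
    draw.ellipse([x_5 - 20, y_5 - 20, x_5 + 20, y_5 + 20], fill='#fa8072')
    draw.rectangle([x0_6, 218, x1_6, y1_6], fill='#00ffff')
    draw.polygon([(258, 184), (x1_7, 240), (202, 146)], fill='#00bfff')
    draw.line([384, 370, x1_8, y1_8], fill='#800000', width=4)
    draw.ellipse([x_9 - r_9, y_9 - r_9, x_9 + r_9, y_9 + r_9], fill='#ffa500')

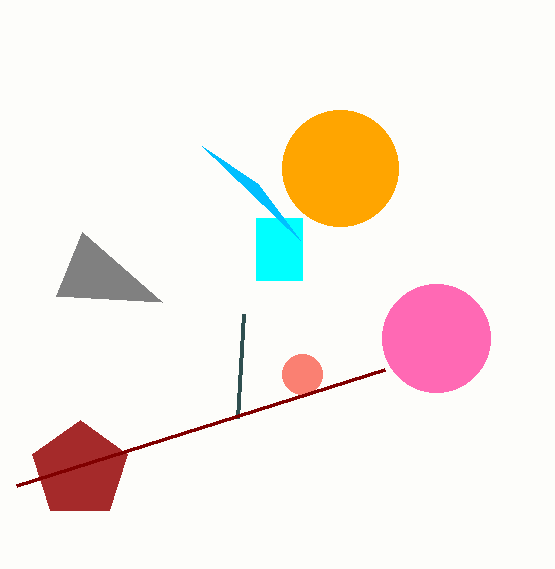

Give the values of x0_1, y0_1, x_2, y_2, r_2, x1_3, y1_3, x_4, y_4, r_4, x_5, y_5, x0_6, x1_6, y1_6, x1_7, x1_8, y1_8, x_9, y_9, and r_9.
x0_1 = 56; y0_1 = 296; x_2 = 80; y_2 = 470; r_2 = 50; x1_3 = 244; y1_3 = 314; x_4 = 436; y_4 = 338; r_4 = 54; x_5 = 302; y_5 = 374; x0_6 = 256; x1_6 = 302; y1_6 = 280; x1_7 = 300; x1_8 = 16; y1_8 = 486; x_9 = 340; y_9 = 168; r_9 = 58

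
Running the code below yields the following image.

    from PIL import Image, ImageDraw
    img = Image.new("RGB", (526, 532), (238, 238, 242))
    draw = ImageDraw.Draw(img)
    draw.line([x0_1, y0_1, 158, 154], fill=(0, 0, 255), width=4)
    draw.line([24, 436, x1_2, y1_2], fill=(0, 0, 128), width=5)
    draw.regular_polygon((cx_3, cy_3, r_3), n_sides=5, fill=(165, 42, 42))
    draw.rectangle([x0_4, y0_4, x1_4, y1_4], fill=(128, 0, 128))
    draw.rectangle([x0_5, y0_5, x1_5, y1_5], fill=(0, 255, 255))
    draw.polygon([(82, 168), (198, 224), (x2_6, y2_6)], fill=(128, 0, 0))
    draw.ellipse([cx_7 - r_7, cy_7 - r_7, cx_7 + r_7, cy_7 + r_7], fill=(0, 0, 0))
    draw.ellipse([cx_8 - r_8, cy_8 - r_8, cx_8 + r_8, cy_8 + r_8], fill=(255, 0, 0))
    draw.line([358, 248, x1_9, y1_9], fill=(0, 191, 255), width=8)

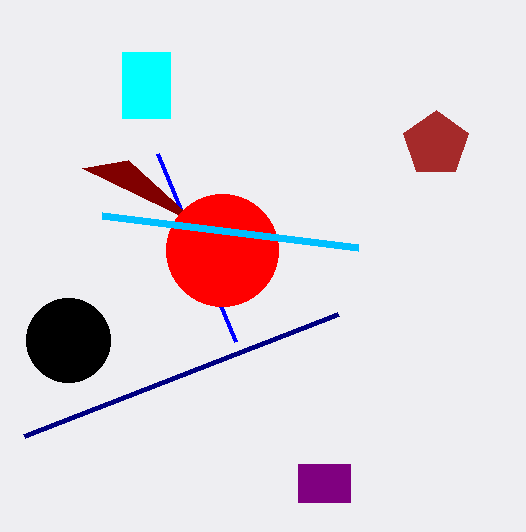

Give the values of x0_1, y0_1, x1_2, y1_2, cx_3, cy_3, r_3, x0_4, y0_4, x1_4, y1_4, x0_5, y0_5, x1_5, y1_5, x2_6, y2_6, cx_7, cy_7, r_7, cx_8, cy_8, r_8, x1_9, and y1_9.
x0_1 = 236, y0_1 = 342, x1_2 = 338, y1_2 = 314, cx_3 = 436, cy_3 = 144, r_3 = 34, x0_4 = 298, y0_4 = 464, x1_4 = 350, y1_4 = 502, x0_5 = 122, y0_5 = 52, x1_5 = 170, y1_5 = 118, x2_6 = 128, y2_6 = 160, cx_7 = 68, cy_7 = 340, r_7 = 42, cx_8 = 222, cy_8 = 250, r_8 = 56, x1_9 = 102, y1_9 = 216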